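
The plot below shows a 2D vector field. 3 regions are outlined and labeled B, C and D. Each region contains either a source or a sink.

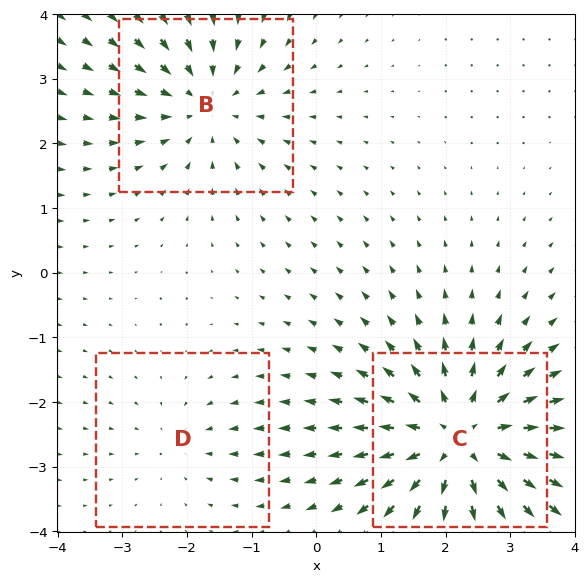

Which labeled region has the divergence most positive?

C

Divergence at each region's feature centre — B: about -3, C: about +5, D: about -2. Region C is most positive.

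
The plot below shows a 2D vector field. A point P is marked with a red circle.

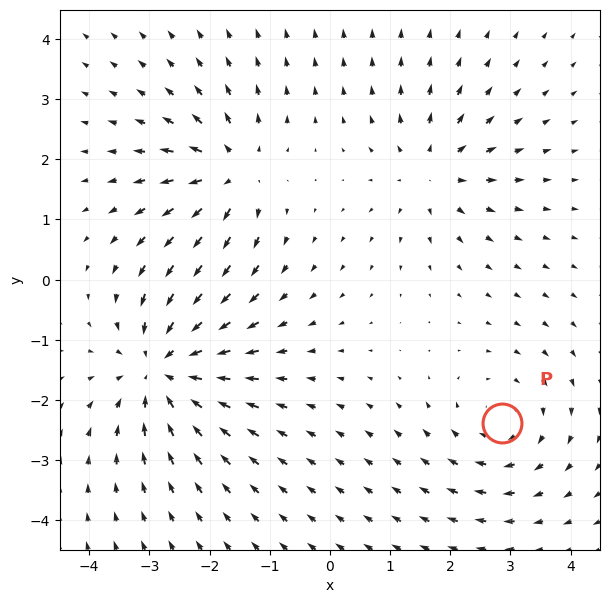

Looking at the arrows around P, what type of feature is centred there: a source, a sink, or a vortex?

vortex

At P (2.9, -2.4) the arrows circulate clockwise. Divergence ≈0, curl about -3 — near-zero divergence with nonzero curl is a vortex.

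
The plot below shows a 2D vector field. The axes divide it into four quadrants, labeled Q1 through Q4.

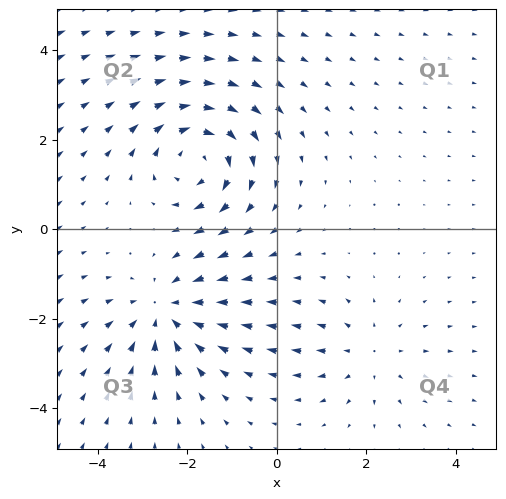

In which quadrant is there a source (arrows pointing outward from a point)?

Q4

The source sits at approximately (2.1, -2.8), which lies in quadrant Q4. The divergence there is about +2, positive as expected for a source.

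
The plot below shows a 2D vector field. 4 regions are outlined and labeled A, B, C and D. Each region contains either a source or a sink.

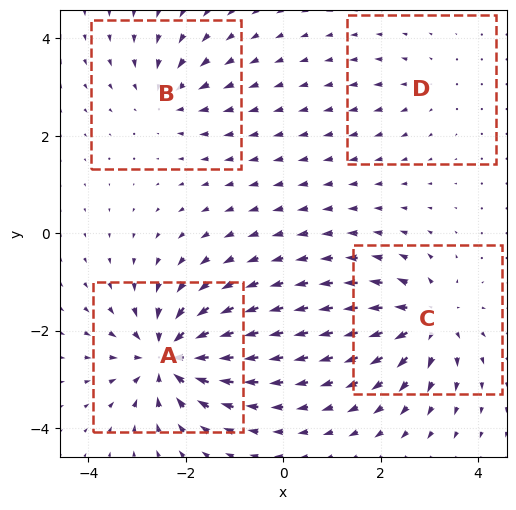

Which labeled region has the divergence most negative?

A

Divergence at each region's feature centre — A: about -8, B: about -4, C: about +6, D: about +2. Region A is most negative.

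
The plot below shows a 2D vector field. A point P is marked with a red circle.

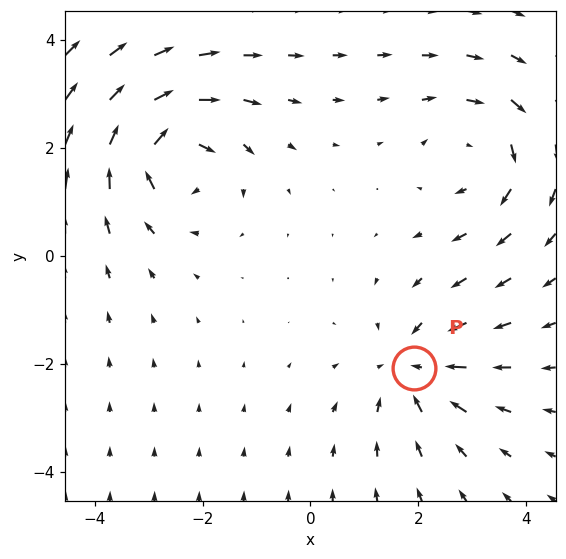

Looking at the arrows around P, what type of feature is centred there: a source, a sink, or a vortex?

At P (1.9, -2.1) the arrows converge inward. Divergence about -4, curl ≈0 — negative divergence with near-zero curl is a sink.

sink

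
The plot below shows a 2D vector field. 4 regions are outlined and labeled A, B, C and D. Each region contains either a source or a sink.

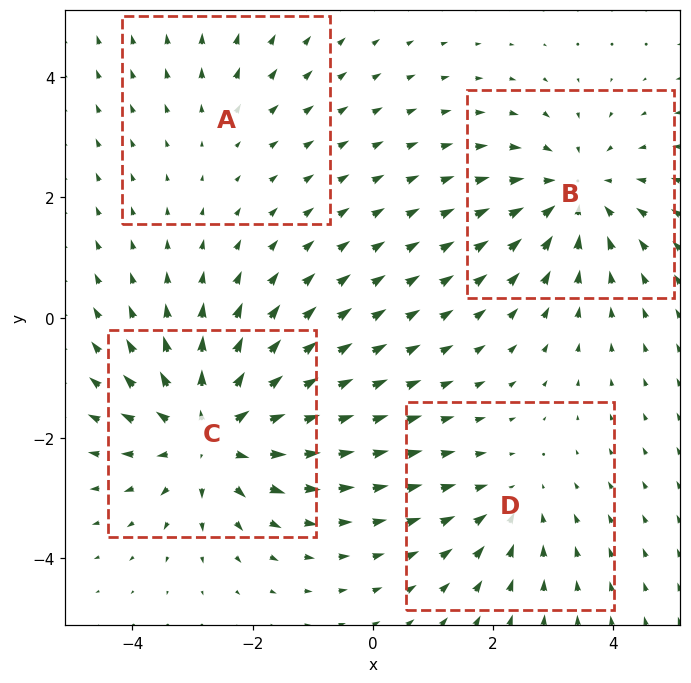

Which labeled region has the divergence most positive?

C

Divergence at each region's feature centre — A: about +2, B: about -4, C: about +6, D: about -3. Region C is most positive.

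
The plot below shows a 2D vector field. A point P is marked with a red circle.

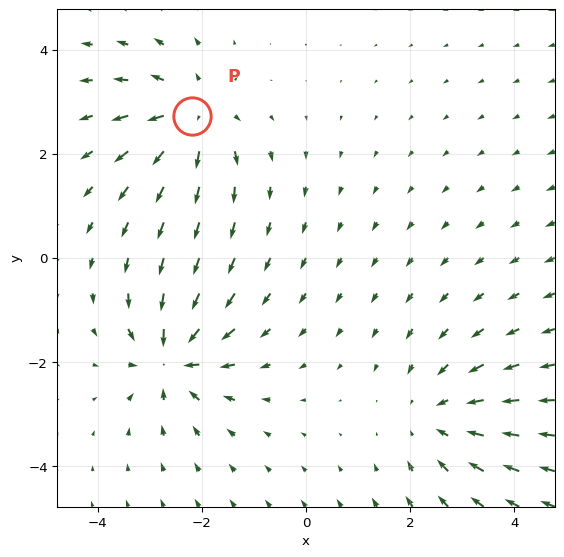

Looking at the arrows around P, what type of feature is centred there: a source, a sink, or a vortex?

At P (-2.2, 2.7) the arrows spread outward. Divergence about +4, curl ≈0 — positive divergence with near-zero curl is a source.

source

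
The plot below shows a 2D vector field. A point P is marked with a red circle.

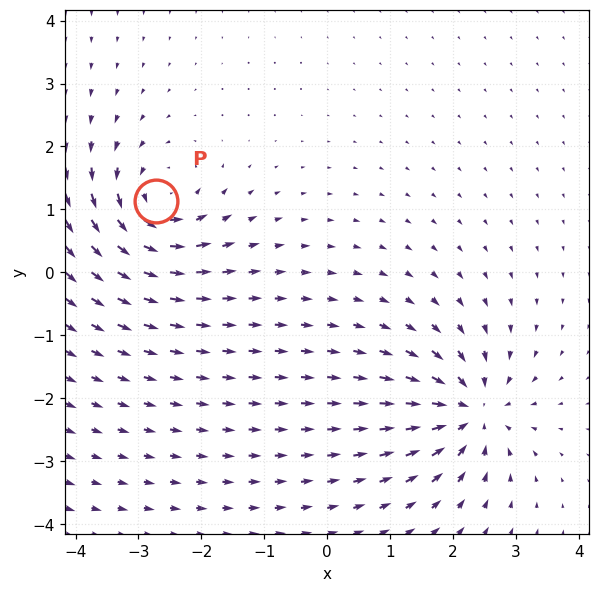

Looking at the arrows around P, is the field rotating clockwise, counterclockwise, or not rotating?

Near P at (-2.7, 1.1) the arrows circulate counterclockwise. The curl (z-component) there is about +4; positive curl means counterclockwise rotation.

counterclockwise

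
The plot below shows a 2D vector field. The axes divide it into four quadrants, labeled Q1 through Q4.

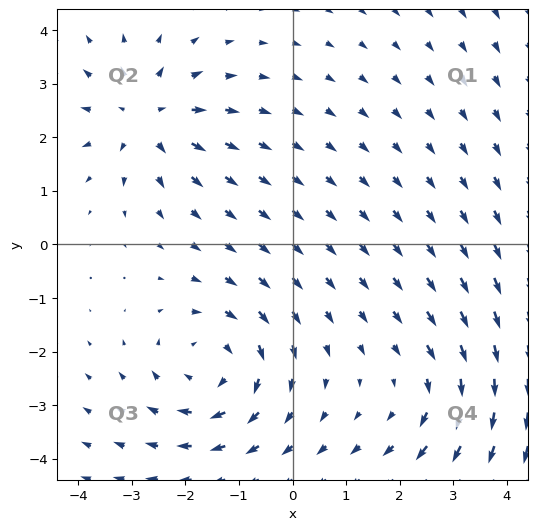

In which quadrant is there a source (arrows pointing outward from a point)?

The source sits at approximately (-2.7, 2.4), which lies in quadrant Q2. The divergence there is about +4, positive as expected for a source.

Q2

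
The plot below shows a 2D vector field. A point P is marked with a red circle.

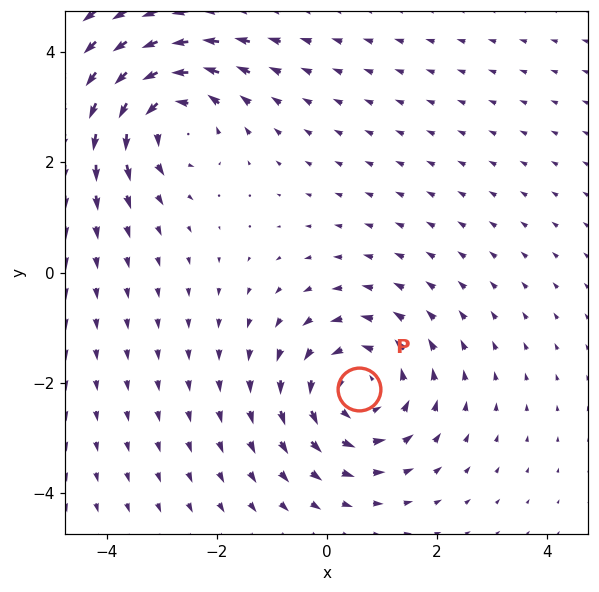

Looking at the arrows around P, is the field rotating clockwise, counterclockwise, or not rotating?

Near P at (0.6, -2.1) the arrows circulate counterclockwise. The curl (z-component) there is about +4; positive curl means counterclockwise rotation.

counterclockwise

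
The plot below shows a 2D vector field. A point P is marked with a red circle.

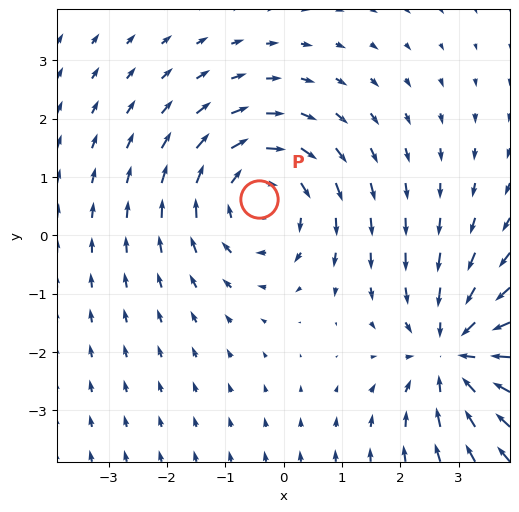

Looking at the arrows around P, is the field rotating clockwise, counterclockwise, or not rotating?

Near P at (-0.4, 0.6) the arrows circulate clockwise. The curl (z-component) there is about -3; negative curl means clockwise rotation.

clockwise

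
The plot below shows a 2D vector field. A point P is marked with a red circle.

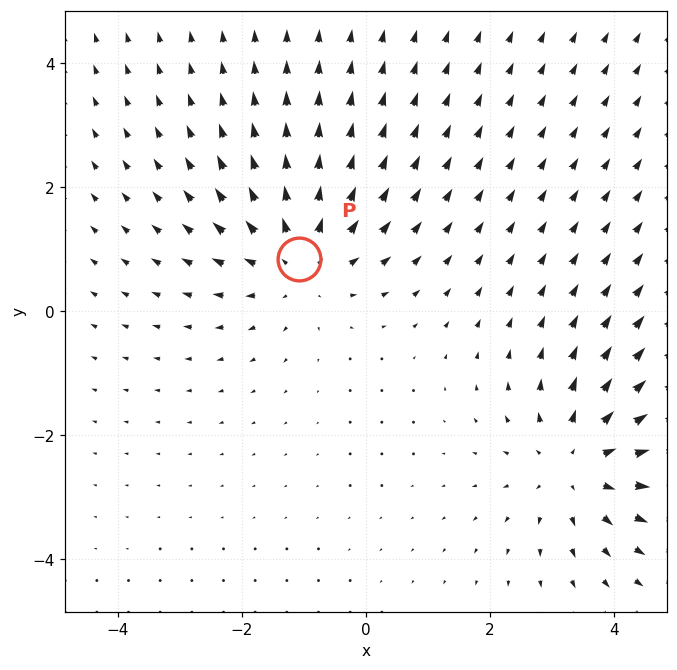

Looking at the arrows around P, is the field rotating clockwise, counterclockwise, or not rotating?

Near P at (-1.1, 0.9) the arrows show no circulation. The curl there is ≈0.

not rotating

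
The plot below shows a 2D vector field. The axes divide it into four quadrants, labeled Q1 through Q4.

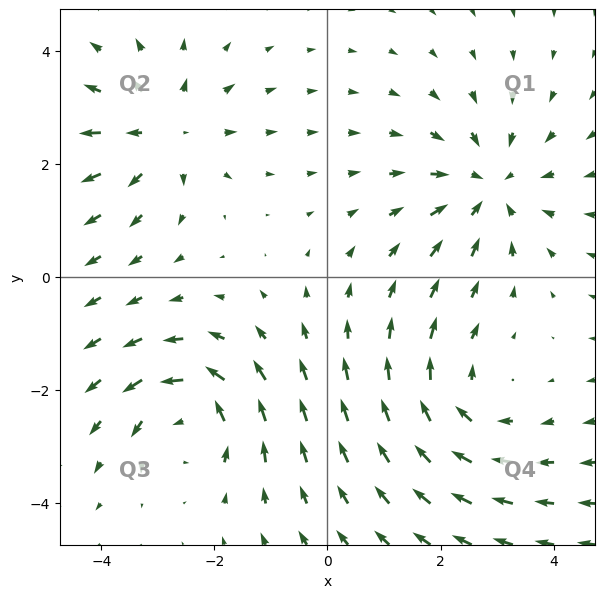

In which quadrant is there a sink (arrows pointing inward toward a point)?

Q1

The sink sits at approximately (2.9, 1.6), which lies in quadrant Q1. The divergence there is about -3, negative as expected for a sink.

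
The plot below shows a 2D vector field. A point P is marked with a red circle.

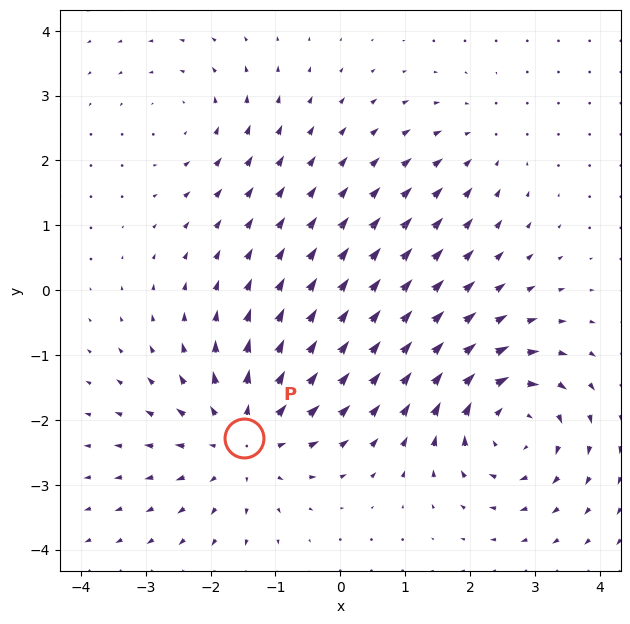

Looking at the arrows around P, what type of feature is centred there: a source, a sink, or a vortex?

At P (-1.5, -2.3) the arrows spread outward. Divergence about +4, curl ≈0 — positive divergence with near-zero curl is a source.

source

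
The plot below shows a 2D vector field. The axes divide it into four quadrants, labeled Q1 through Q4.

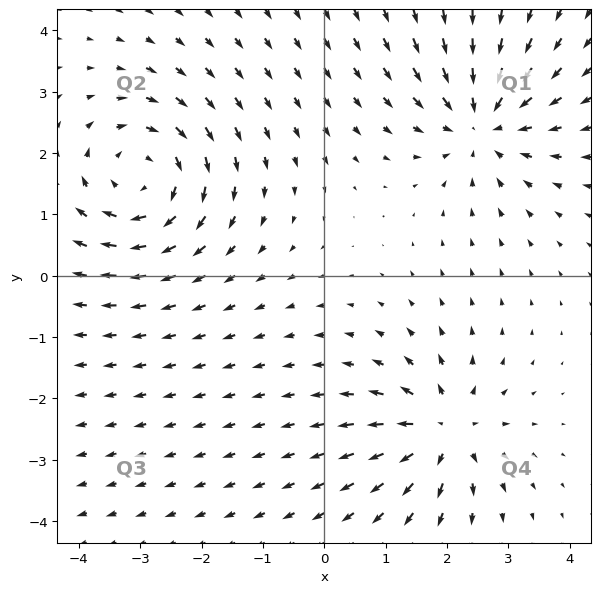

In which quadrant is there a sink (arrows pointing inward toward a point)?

Q1

The sink sits at approximately (2.6, 2.5), which lies in quadrant Q1. The divergence there is about -4, negative as expected for a sink.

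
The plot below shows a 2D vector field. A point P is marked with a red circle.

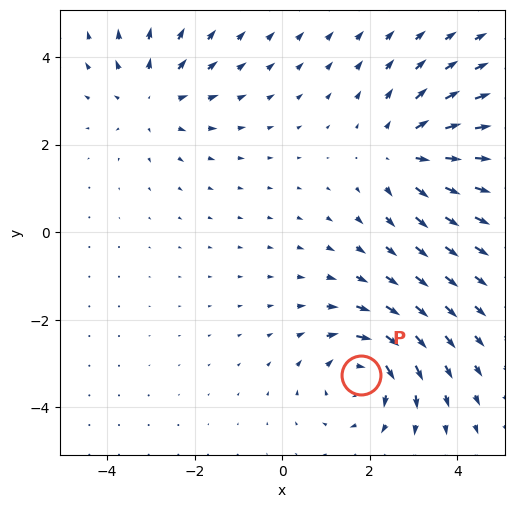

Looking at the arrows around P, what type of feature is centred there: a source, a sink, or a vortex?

vortex

At P (1.8, -3.3) the arrows circulate clockwise. Divergence ≈0, curl about -5 — near-zero divergence with nonzero curl is a vortex.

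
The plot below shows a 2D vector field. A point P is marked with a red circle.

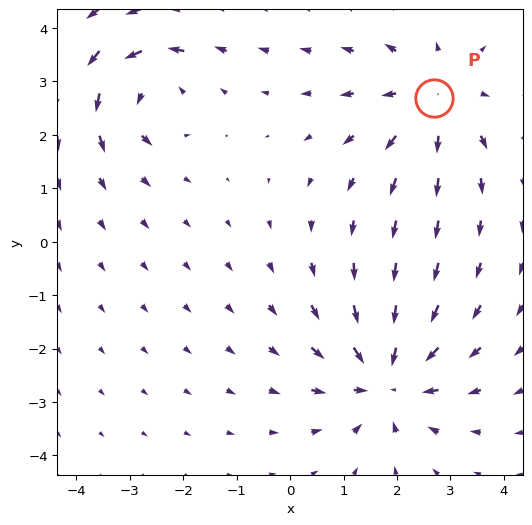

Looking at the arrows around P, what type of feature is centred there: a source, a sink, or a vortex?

At P (2.7, 2.7) the arrows spread outward. Divergence about +3, curl ≈0 — positive divergence with near-zero curl is a source.

source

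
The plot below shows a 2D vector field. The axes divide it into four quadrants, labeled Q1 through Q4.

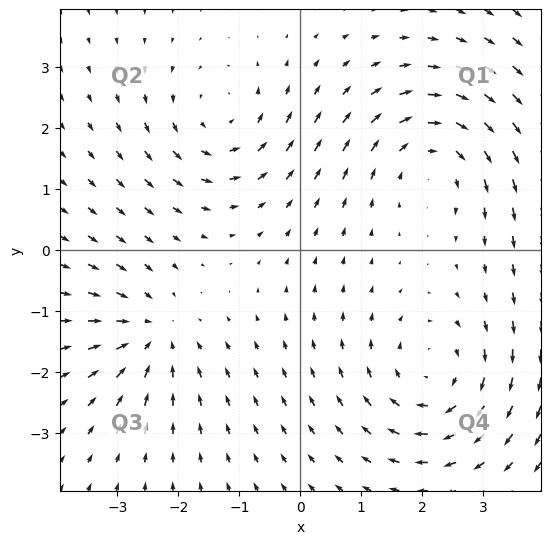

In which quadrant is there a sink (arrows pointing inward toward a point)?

Q3

The sink sits at approximately (-2.4, -1.4), which lies in quadrant Q3. The divergence there is about -4, negative as expected for a sink.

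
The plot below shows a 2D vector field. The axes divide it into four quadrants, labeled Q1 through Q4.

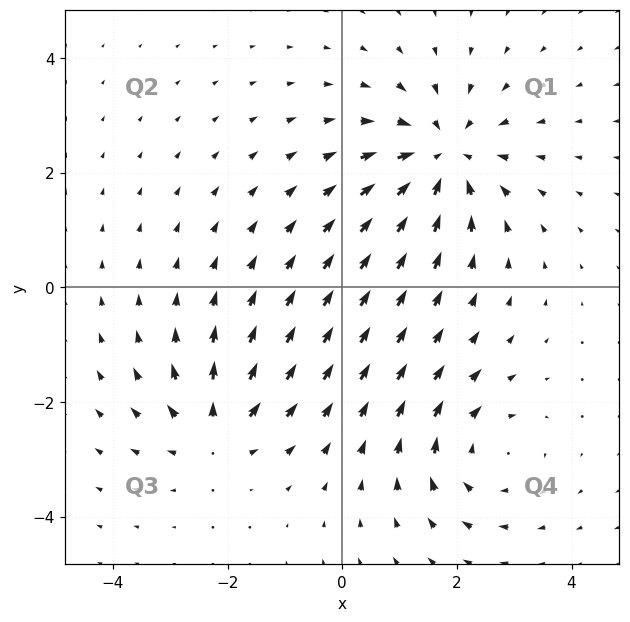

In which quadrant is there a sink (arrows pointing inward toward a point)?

Q1

The sink sits at approximately (1.8, 2.3), which lies in quadrant Q1. The divergence there is about -5, negative as expected for a sink.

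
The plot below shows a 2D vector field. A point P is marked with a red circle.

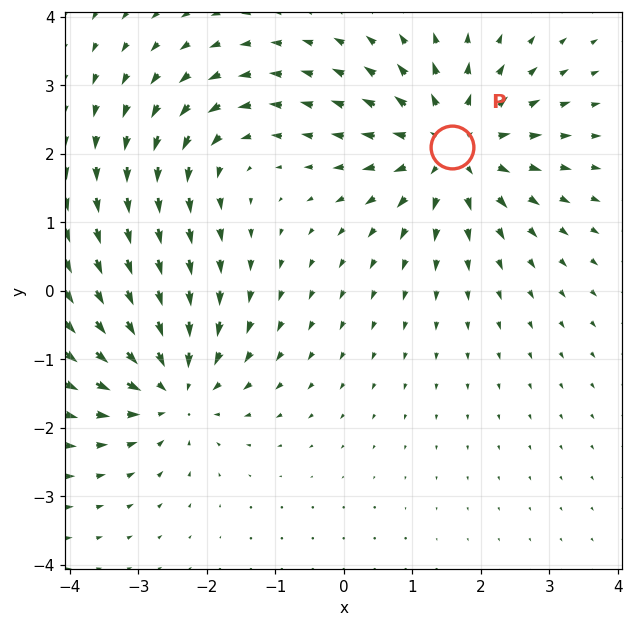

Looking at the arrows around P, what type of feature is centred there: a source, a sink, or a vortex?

At P (1.6, 2.1) the arrows spread outward. Divergence about +6, curl ≈0 — positive divergence with near-zero curl is a source.

source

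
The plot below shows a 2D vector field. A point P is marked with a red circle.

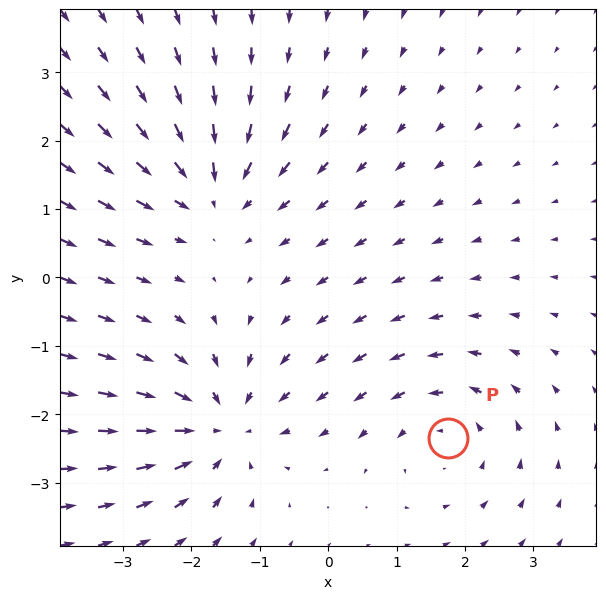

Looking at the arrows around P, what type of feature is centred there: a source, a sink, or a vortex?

At P (1.8, -2.3) the arrows circulate counterclockwise. Divergence ≈0, curl about +3 — near-zero divergence with nonzero curl is a vortex.

vortex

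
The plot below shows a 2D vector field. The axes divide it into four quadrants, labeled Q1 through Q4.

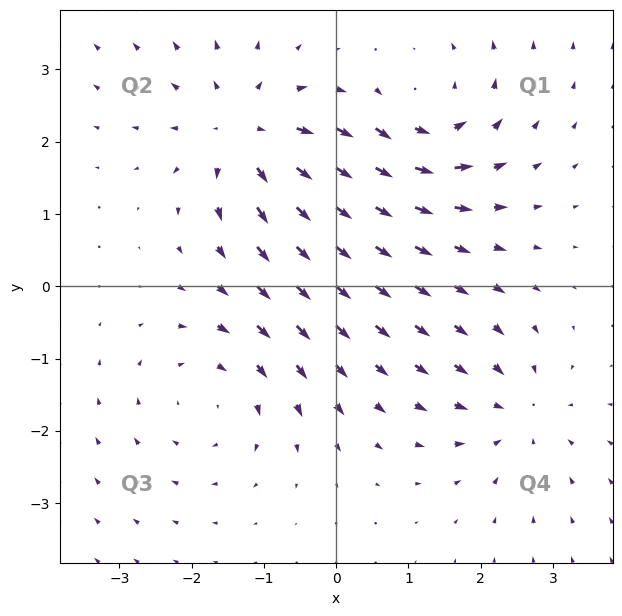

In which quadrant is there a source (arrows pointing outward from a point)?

The source sits at approximately (-1.2, 2.1), which lies in quadrant Q2. The divergence there is about +6, positive as expected for a source.

Q2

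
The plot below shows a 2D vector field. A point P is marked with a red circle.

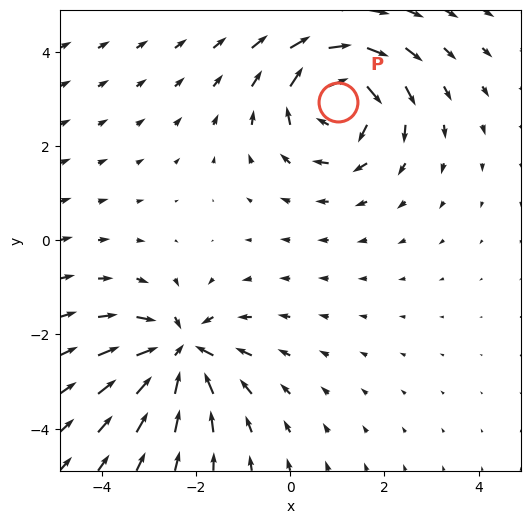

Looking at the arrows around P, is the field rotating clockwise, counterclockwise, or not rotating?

Near P at (1.0, 2.9) the arrows circulate clockwise. The curl (z-component) there is about -4; negative curl means clockwise rotation.

clockwise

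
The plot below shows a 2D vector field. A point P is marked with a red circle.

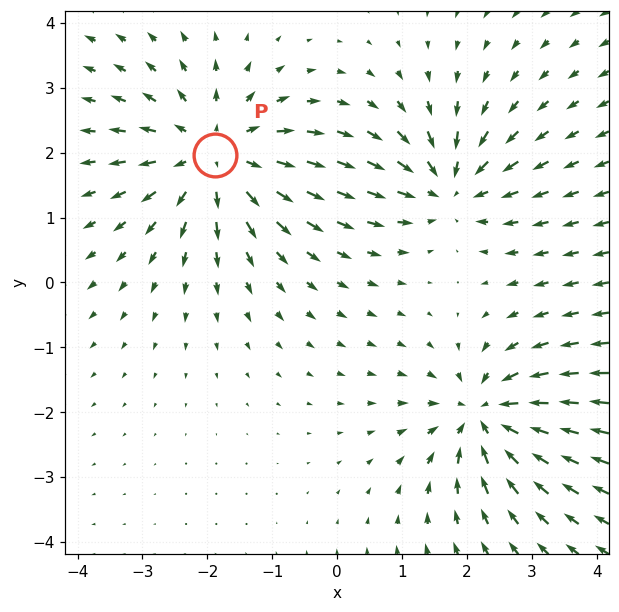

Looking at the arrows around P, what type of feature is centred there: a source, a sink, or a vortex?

source

At P (-1.9, 2.0) the arrows spread outward. Divergence about +5, curl ≈0 — positive divergence with near-zero curl is a source.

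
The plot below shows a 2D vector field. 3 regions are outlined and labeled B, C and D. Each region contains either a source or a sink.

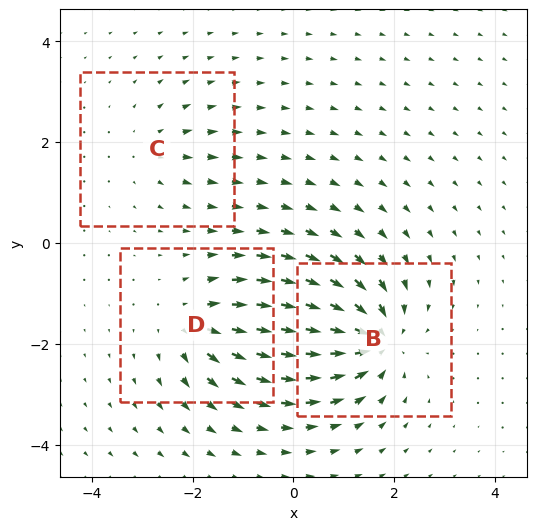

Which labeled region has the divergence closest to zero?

C

Divergence at each region's feature centre — B: about -6, C: about +3, D: about +4. Region C is closest to zero.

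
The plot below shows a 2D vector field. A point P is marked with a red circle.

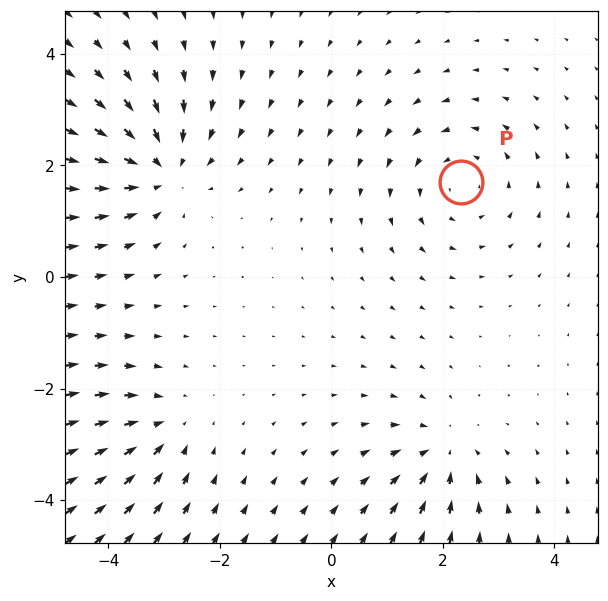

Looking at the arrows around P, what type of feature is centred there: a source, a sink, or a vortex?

vortex

At P (2.3, 1.7) the arrows circulate counterclockwise. Divergence ≈0, curl about +3 — near-zero divergence with nonzero curl is a vortex.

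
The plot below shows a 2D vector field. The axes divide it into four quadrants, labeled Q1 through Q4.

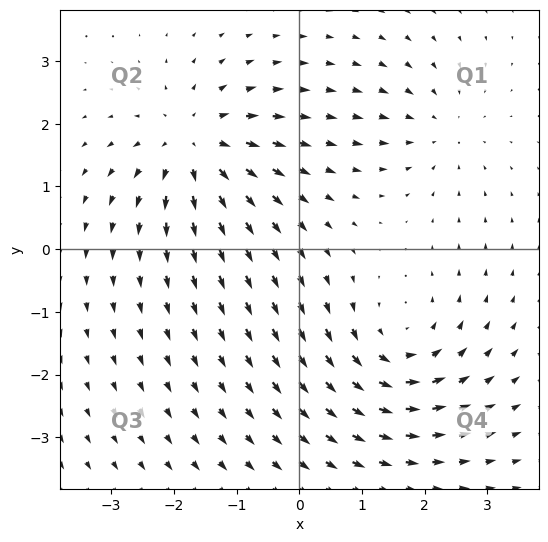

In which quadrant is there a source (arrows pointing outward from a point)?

The source sits at approximately (-1.7, 1.7), which lies in quadrant Q2. The divergence there is about +5, positive as expected for a source.

Q2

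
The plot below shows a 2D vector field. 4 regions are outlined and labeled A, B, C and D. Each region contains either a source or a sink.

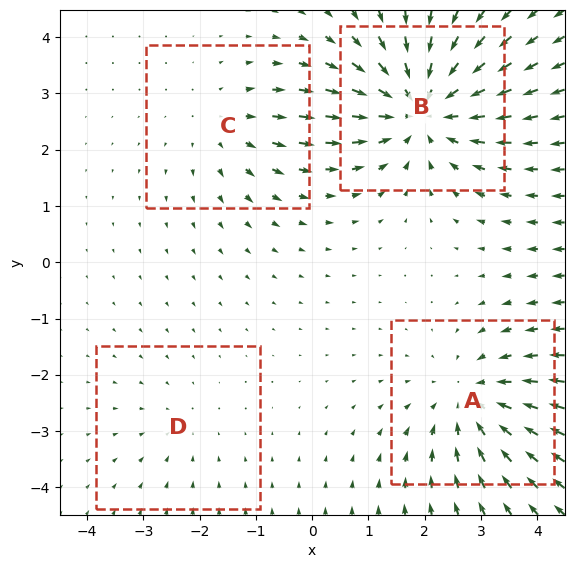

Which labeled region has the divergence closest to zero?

Divergence at each region's feature centre — A: about -4, B: about -6, C: about +3, D: about -2. Region D is closest to zero.

D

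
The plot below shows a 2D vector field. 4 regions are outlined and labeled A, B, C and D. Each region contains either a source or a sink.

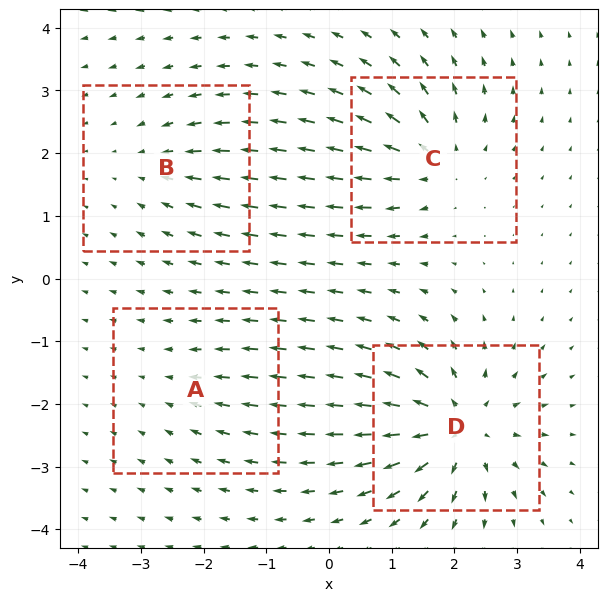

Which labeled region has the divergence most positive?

Divergence at each region's feature centre — A: about -2, B: about -4, C: about +6, D: about +8. Region D is most positive.

D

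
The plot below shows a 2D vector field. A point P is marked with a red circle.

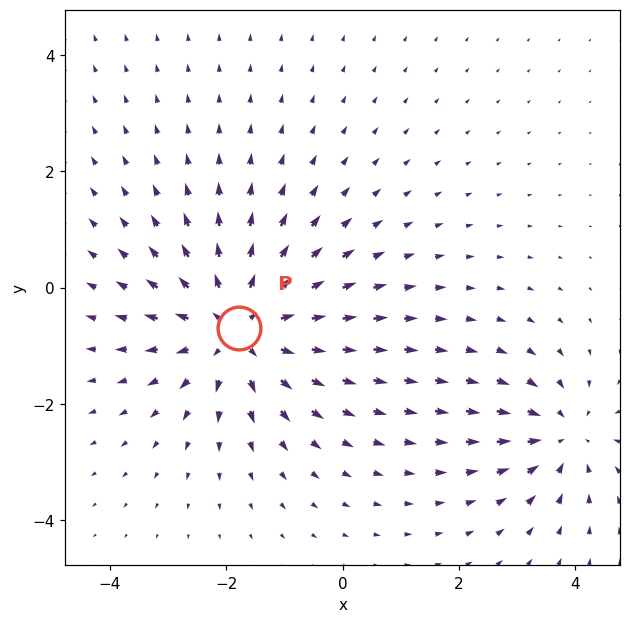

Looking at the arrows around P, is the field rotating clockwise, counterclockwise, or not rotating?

Near P at (-1.8, -0.7) the arrows show no circulation. The curl there is ≈0.

not rotating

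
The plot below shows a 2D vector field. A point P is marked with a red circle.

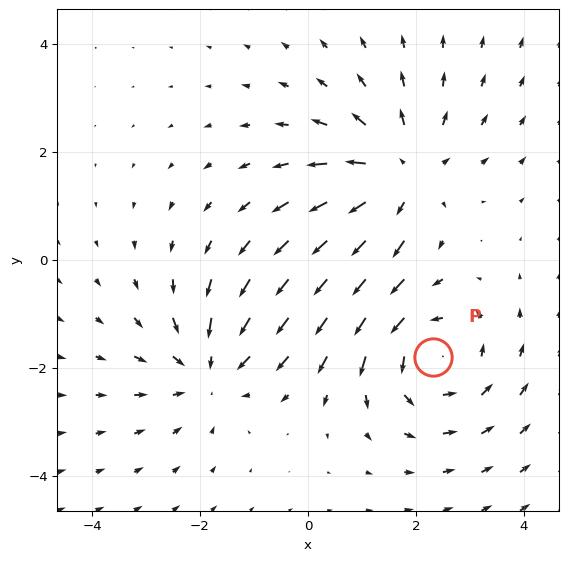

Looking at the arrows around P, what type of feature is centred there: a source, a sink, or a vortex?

vortex

At P (2.3, -1.8) the arrows circulate counterclockwise. Divergence ≈0, curl about +4 — near-zero divergence with nonzero curl is a vortex.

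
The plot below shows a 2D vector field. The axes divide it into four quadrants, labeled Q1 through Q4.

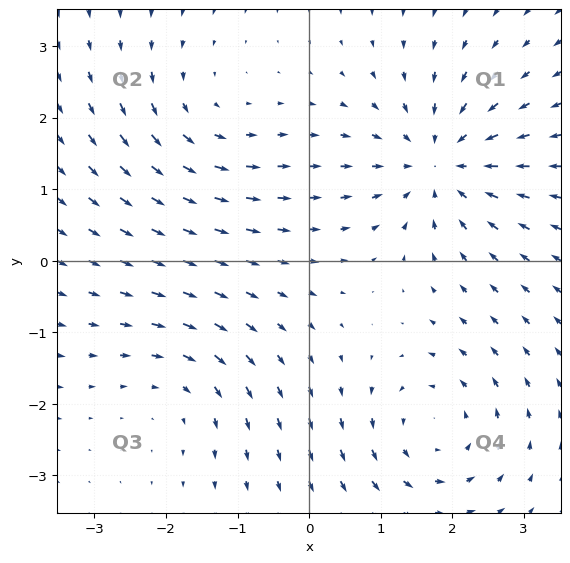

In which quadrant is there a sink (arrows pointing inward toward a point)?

The sink sits at approximately (1.8, 1.4), which lies in quadrant Q1. The divergence there is about -6, negative as expected for a sink.

Q1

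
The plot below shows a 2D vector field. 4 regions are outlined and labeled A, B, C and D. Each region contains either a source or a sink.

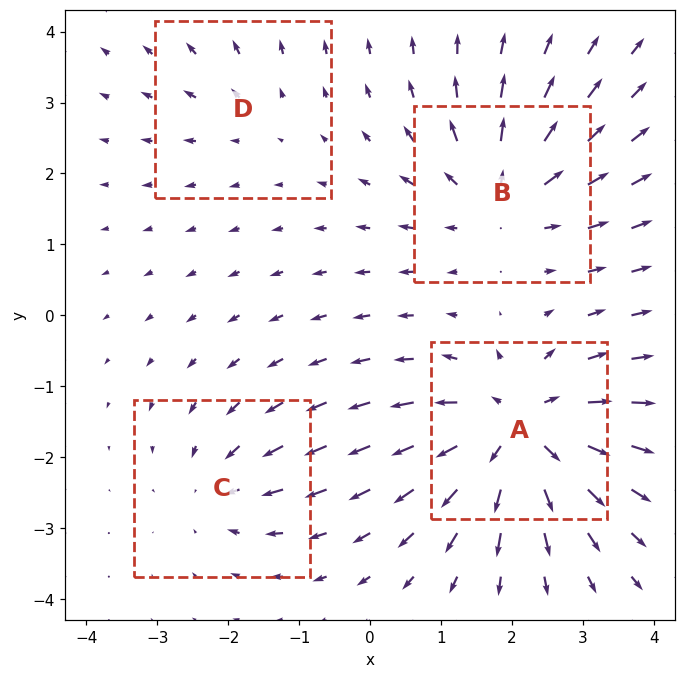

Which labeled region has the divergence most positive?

Divergence at each region's feature centre — A: about +8, B: about +6, C: about -4, D: about +2. Region A is most positive.

A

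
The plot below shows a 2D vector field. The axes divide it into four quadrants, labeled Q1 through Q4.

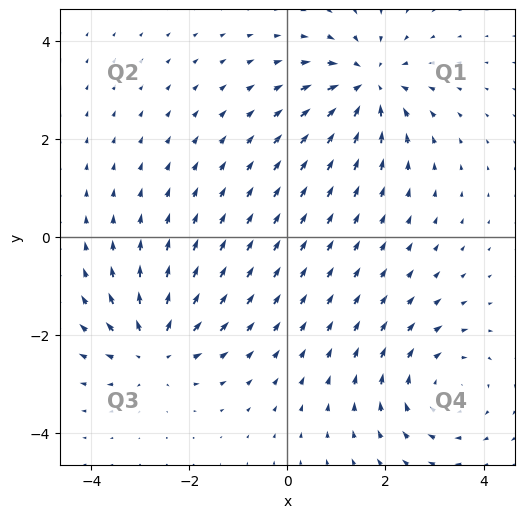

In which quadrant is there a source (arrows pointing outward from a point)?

Q3

The source sits at approximately (-2.7, -2.3), which lies in quadrant Q3. The divergence there is about +5, positive as expected for a source.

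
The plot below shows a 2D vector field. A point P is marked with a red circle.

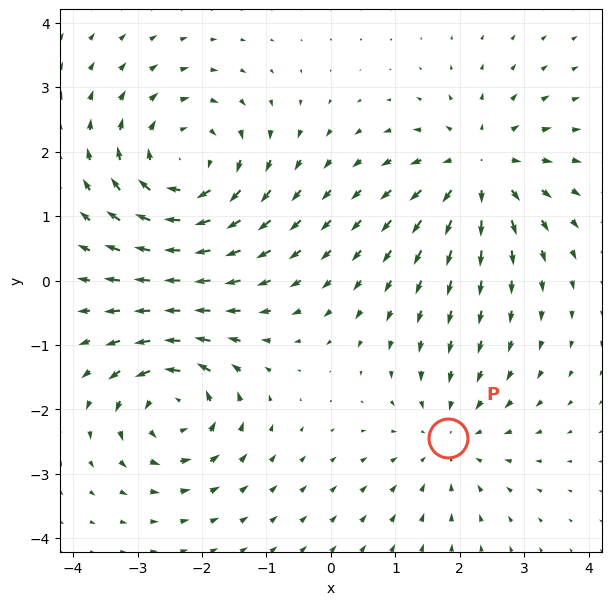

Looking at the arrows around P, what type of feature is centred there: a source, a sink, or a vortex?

sink

At P (1.8, -2.4) the arrows converge inward. Divergence about -2, curl ≈0 — negative divergence with near-zero curl is a sink.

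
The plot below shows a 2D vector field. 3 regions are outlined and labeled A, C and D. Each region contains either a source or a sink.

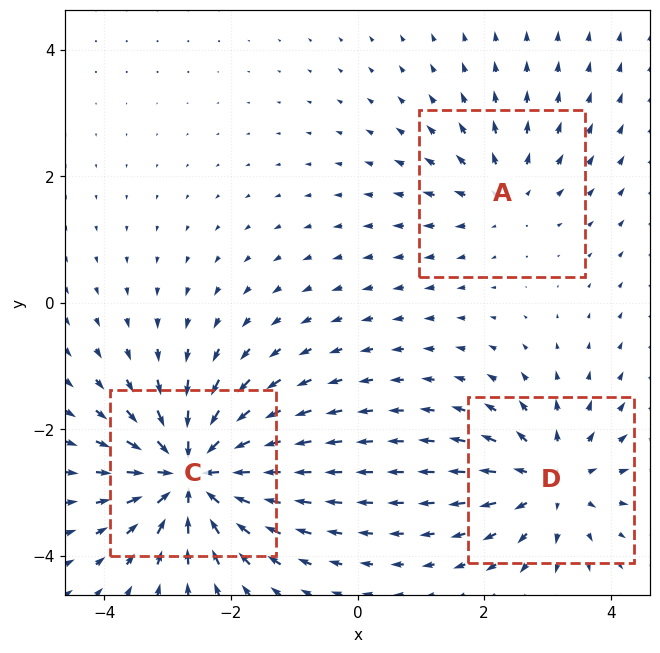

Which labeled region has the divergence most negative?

Divergence at each region's feature centre — A: about +3, C: about -6, D: about +4. Region C is most negative.

C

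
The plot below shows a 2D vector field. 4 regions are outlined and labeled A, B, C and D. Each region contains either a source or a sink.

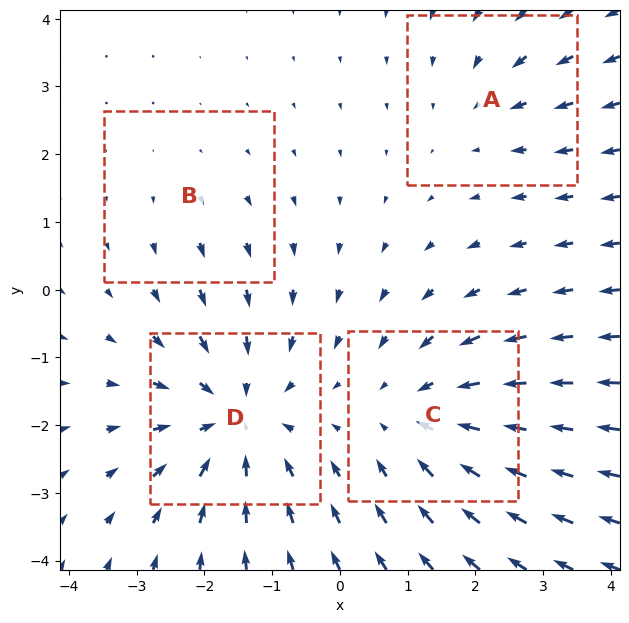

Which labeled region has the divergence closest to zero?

Divergence at each region's feature centre — A: about -3, B: about +2, C: about -4, D: about -6. Region B is closest to zero.

B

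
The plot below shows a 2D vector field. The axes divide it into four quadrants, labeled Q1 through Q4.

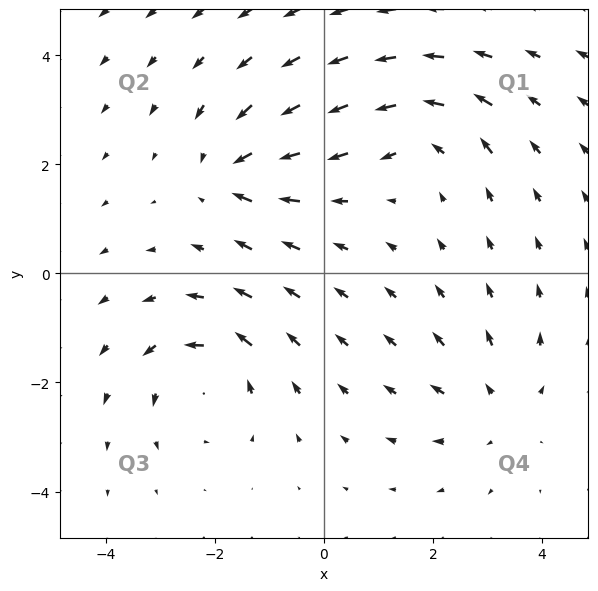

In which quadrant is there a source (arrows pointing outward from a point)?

Q4

The source sits at approximately (3.2, -2.5), which lies in quadrant Q4. The divergence there is about +3, positive as expected for a source.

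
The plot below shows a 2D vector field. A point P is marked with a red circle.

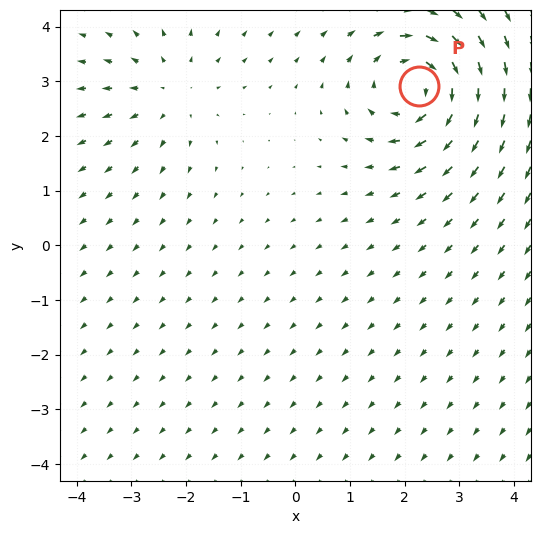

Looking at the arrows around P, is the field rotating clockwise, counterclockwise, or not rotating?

clockwise

Near P at (2.3, 2.9) the arrows circulate clockwise. The curl (z-component) there is about -5; negative curl means clockwise rotation.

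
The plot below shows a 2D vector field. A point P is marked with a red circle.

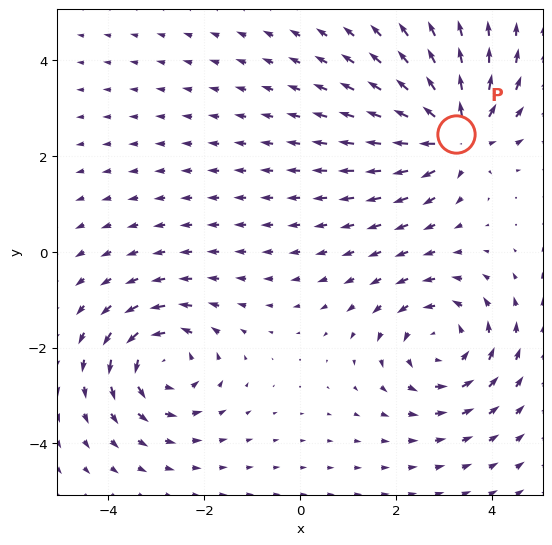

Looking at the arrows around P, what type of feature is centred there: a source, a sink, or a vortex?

At P (3.3, 2.5) the arrows spread outward. Divergence about +5, curl ≈0 — positive divergence with near-zero curl is a source.

source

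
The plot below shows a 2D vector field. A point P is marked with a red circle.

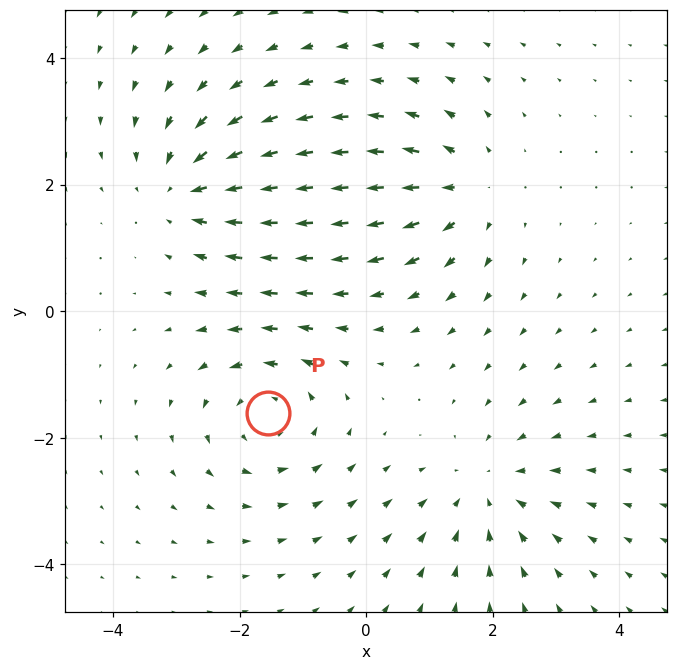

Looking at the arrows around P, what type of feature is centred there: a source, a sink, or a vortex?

At P (-1.6, -1.6) the arrows circulate counterclockwise. Divergence ≈0, curl about +5 — near-zero divergence with nonzero curl is a vortex.

vortex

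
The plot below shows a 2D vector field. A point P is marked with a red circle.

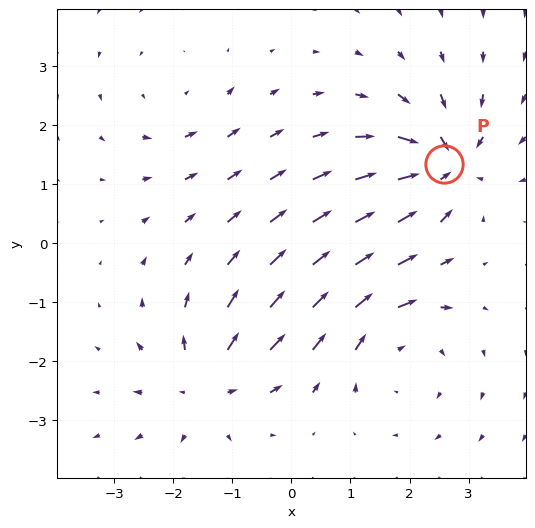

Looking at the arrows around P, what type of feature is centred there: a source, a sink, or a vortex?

sink

At P (2.6, 1.3) the arrows converge inward. Divergence about -6, curl ≈0 — negative divergence with near-zero curl is a sink.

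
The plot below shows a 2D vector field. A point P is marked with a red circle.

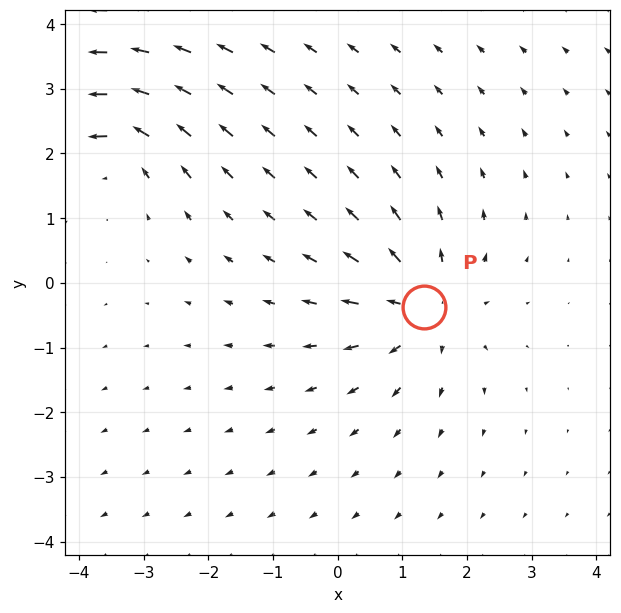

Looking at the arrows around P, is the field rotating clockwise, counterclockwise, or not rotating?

not rotating

Near P at (1.3, -0.4) the arrows show no circulation. The curl there is ≈0.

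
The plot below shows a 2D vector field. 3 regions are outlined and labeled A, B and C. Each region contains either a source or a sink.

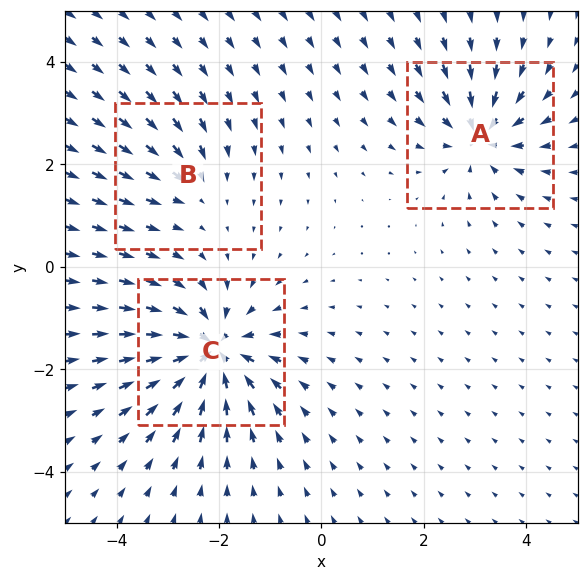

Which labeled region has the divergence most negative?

Divergence at each region's feature centre — A: about -4, B: about -2, C: about -6. Region C is most negative.

C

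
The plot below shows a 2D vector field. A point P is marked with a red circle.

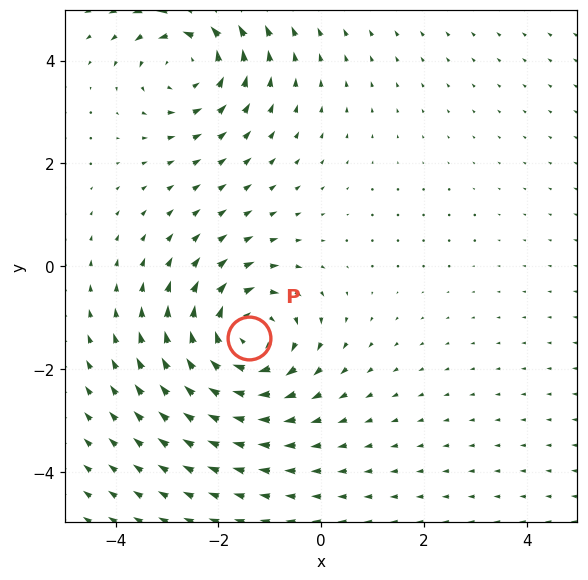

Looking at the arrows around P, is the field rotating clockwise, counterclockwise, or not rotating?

Near P at (-1.4, -1.4) the arrows circulate clockwise. The curl (z-component) there is about -4; negative curl means clockwise rotation.

clockwise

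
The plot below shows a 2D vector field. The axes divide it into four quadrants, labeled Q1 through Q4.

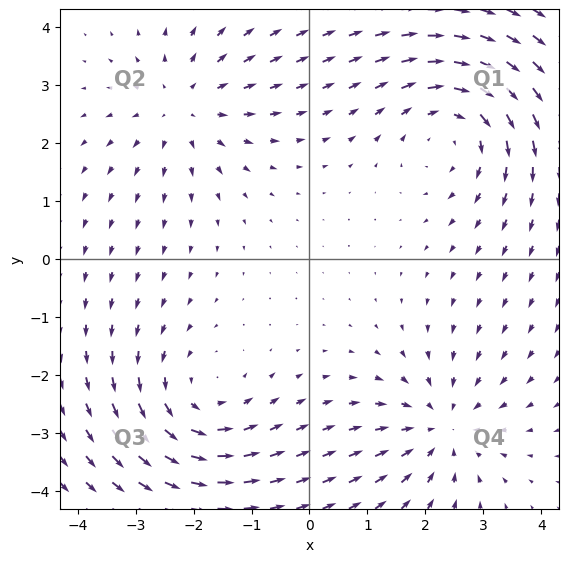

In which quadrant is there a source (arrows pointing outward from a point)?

The source sits at approximately (-2.2, 2.6), which lies in quadrant Q2. The divergence there is about +3, positive as expected for a source.

Q2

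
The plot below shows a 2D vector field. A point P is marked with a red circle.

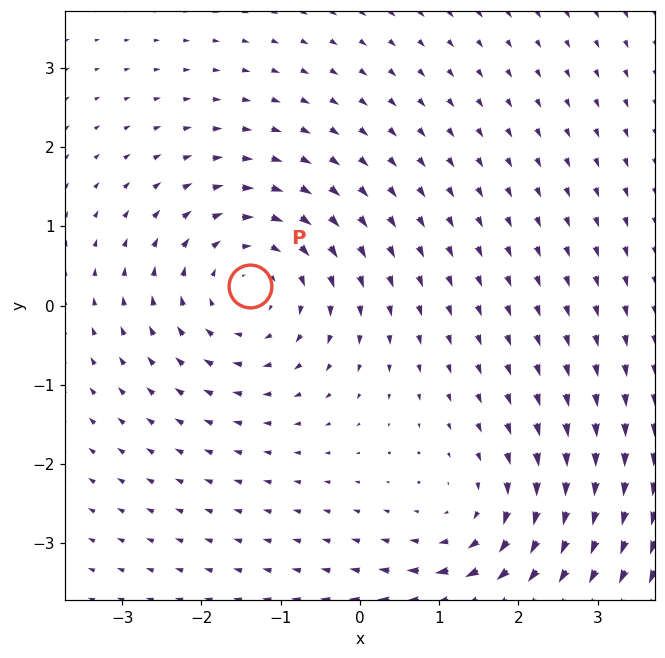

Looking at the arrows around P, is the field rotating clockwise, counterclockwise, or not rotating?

Near P at (-1.4, 0.3) the arrows circulate clockwise. The curl (z-component) there is about -4; negative curl means clockwise rotation.

clockwise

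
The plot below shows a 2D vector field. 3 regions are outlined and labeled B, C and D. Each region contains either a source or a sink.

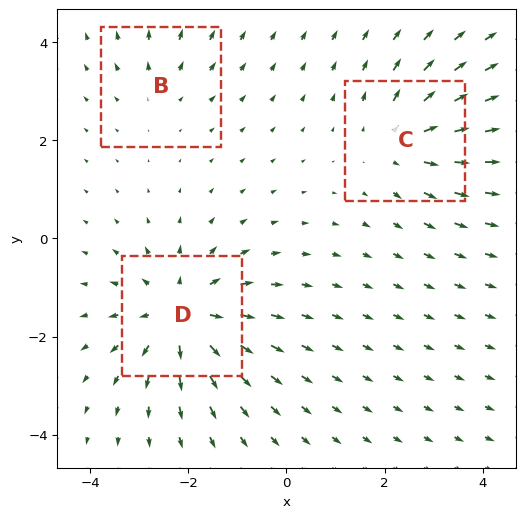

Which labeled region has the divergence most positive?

Divergence at each region's feature centre — B: about +2, C: about +3, D: about +5. Region D is most positive.

D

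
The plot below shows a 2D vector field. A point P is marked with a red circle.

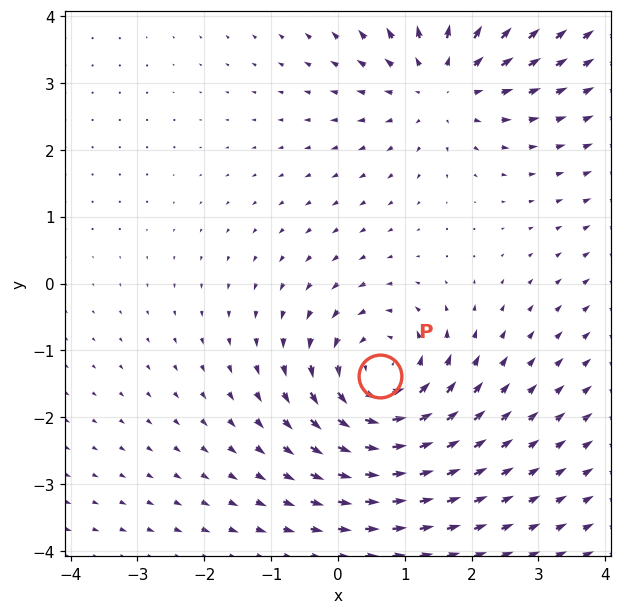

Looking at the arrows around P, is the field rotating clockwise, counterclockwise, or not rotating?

counterclockwise

Near P at (0.6, -1.4) the arrows circulate counterclockwise. The curl (z-component) there is about +4; positive curl means counterclockwise rotation.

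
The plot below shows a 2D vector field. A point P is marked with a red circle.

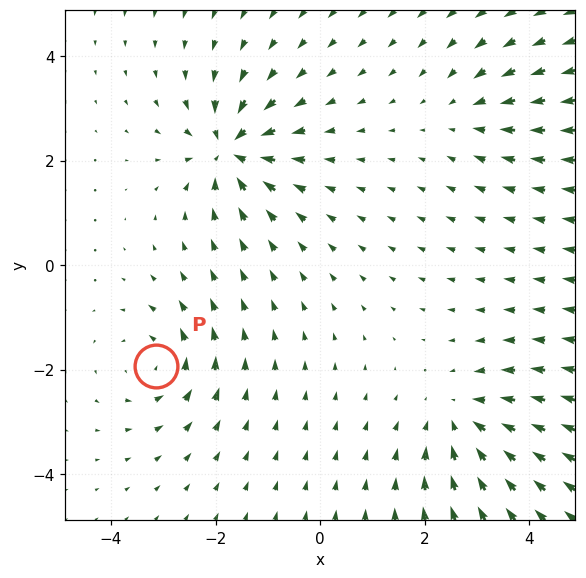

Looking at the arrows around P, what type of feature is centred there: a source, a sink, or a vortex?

At P (-3.1, -1.9) the arrows circulate counterclockwise. Divergence ≈0, curl about +4 — near-zero divergence with nonzero curl is a vortex.

vortex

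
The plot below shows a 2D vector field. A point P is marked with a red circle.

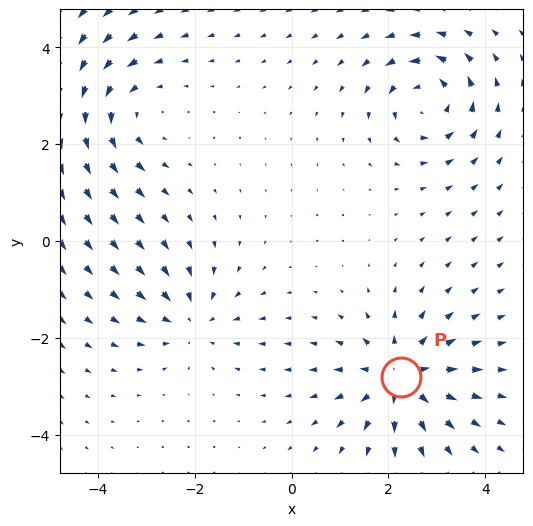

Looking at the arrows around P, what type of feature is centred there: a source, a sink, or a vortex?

At P (2.3, -2.8) the arrows spread outward. Divergence about +5, curl ≈0 — positive divergence with near-zero curl is a source.

source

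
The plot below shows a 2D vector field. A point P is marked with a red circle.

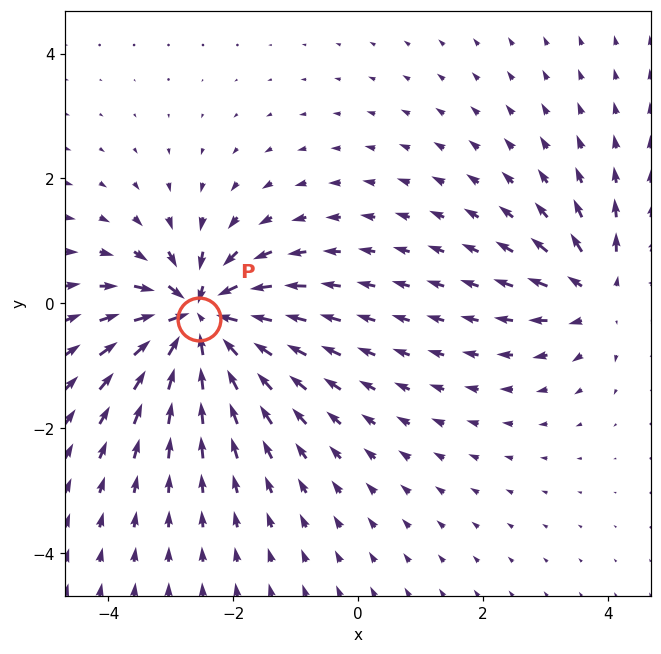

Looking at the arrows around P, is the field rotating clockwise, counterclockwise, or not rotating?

Near P at (-2.5, -0.2) the arrows show no circulation. The curl there is ≈0.

not rotating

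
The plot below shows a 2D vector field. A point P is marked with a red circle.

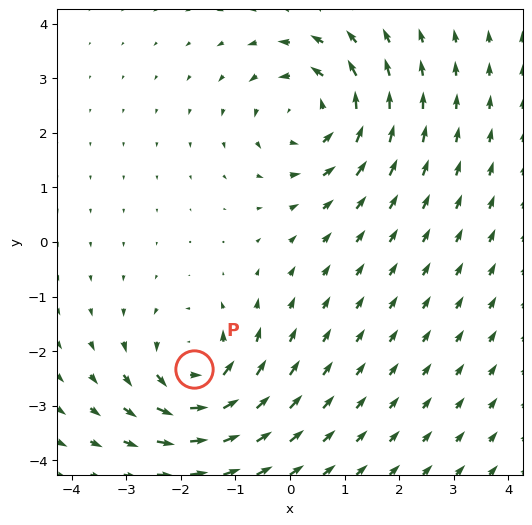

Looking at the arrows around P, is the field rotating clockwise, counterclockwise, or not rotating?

counterclockwise

Near P at (-1.8, -2.3) the arrows circulate counterclockwise. The curl (z-component) there is about +4; positive curl means counterclockwise rotation.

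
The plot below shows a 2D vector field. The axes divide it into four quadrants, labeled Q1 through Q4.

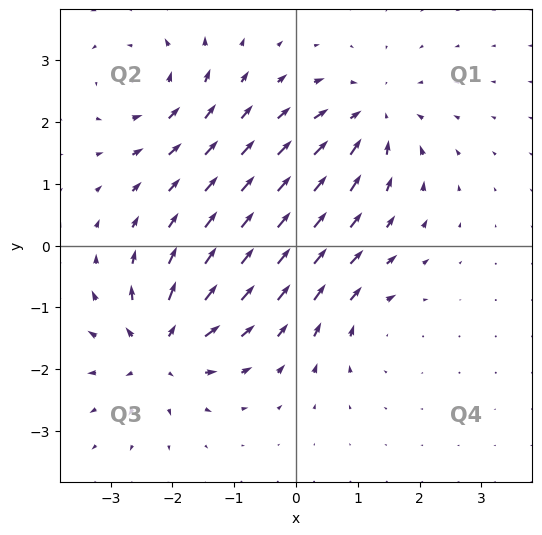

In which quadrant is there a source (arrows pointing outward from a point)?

Q3

The source sits at approximately (-2.2, -1.7), which lies in quadrant Q3. The divergence there is about +6, positive as expected for a source.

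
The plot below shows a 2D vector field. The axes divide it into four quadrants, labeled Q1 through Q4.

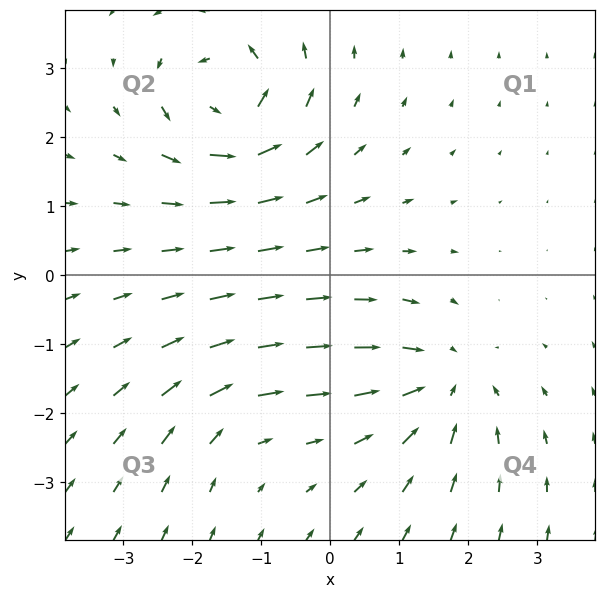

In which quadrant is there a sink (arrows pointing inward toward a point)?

Q4

The sink sits at approximately (1.6, -1.6), which lies in quadrant Q4. The divergence there is about -5, negative as expected for a sink.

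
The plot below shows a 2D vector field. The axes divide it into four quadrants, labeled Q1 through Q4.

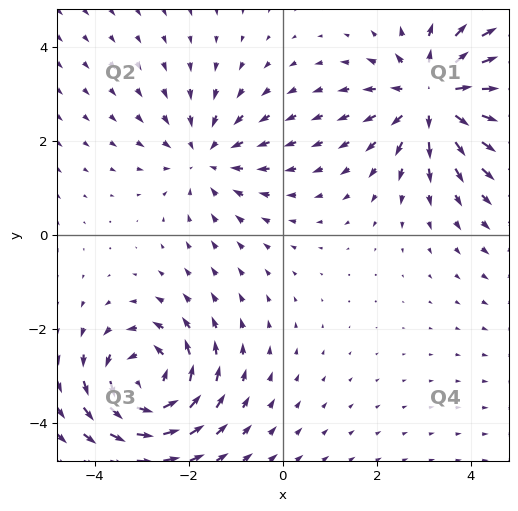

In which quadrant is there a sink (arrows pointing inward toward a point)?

Q2

The sink sits at approximately (-1.6, 1.7), which lies in quadrant Q2. The divergence there is about -3, negative as expected for a sink.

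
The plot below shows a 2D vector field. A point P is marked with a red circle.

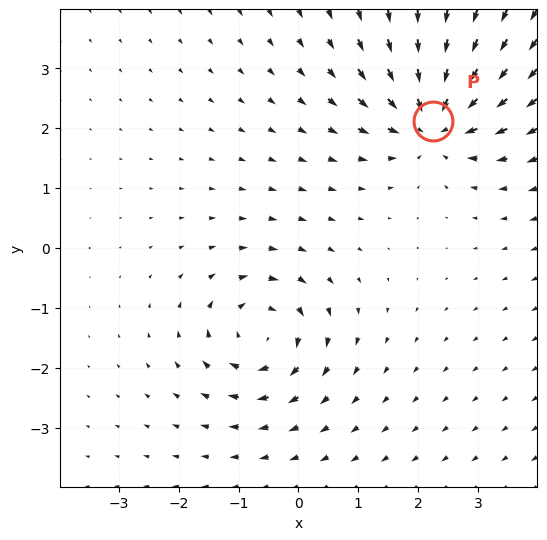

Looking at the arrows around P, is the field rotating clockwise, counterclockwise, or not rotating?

Near P at (2.3, 2.1) the arrows show no circulation. The curl there is ≈0.

not rotating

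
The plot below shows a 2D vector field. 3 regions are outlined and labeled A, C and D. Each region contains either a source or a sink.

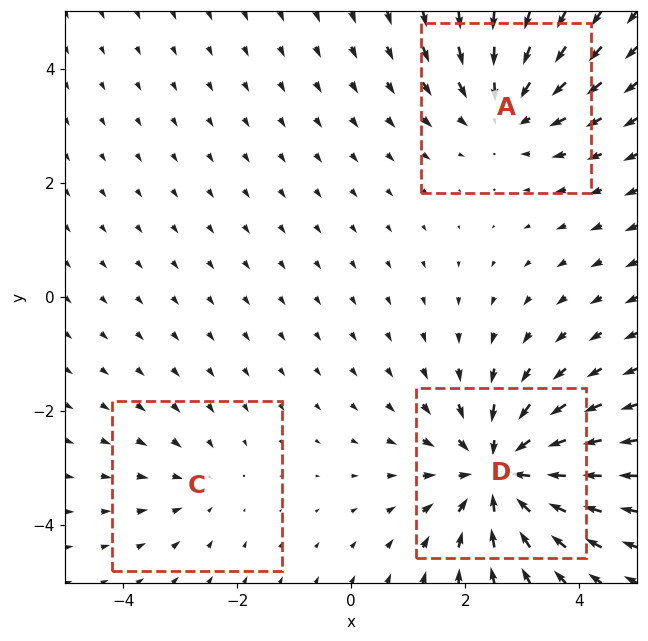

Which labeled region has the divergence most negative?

Divergence at each region's feature centre — A: about -3, C: about -2, D: about -5. Region D is most negative.

D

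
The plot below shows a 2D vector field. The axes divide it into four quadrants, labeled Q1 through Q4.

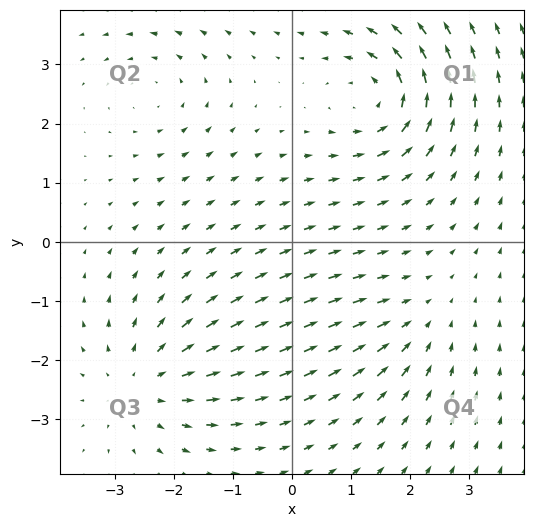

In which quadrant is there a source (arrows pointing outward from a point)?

Q3

The source sits at approximately (-2.5, -2.4), which lies in quadrant Q3. The divergence there is about +4, positive as expected for a source.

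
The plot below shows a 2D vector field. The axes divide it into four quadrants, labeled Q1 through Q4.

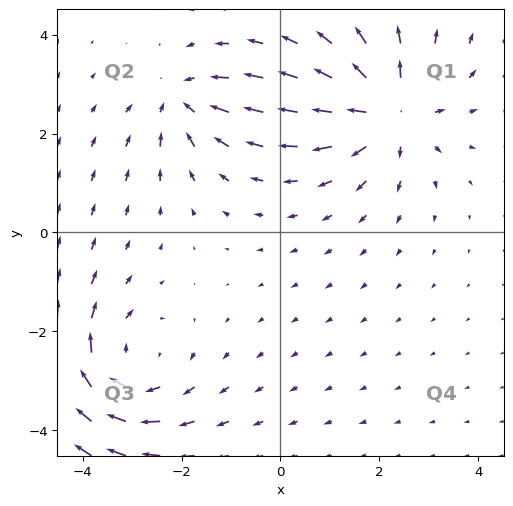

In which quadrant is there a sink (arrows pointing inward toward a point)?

The sink sits at approximately (-2.0, 2.7), which lies in quadrant Q2. The divergence there is about -4, negative as expected for a sink.

Q2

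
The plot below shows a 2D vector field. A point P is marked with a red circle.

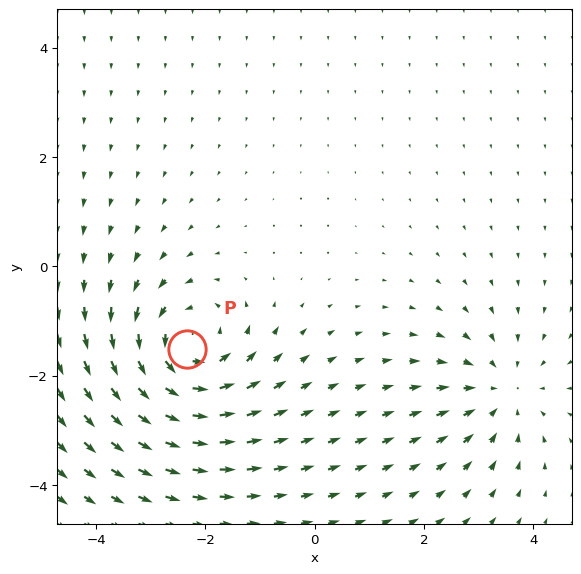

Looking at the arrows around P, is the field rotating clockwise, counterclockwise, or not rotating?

Near P at (-2.3, -1.5) the arrows circulate counterclockwise. The curl (z-component) there is about +5; positive curl means counterclockwise rotation.

counterclockwise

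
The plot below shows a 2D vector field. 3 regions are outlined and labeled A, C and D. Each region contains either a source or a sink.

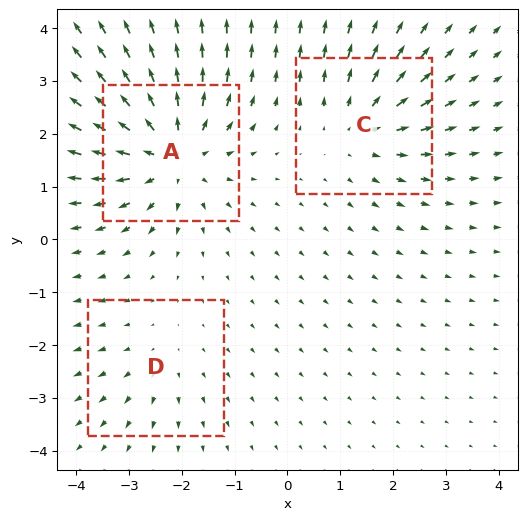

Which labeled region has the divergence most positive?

Divergence at each region's feature centre — A: about +5, C: about +3, D: about +2. Region A is most positive.

A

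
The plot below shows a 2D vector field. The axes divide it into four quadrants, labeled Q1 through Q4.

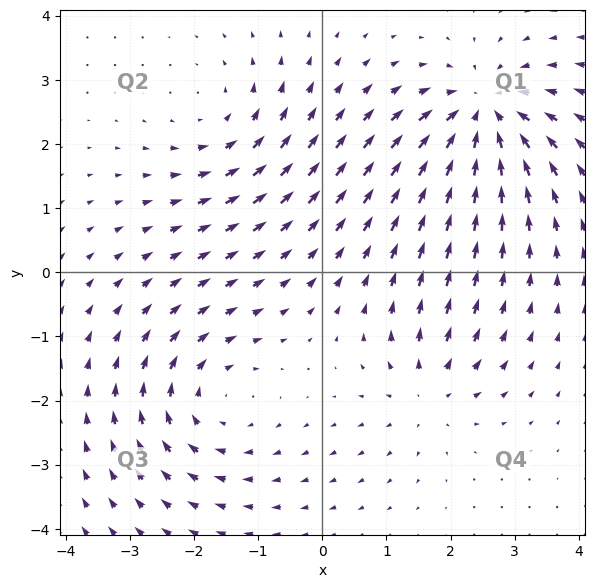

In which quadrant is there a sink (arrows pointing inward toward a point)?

The sink sits at approximately (2.5, 2.5), which lies in quadrant Q1. The divergence there is about -6, negative as expected for a sink.

Q1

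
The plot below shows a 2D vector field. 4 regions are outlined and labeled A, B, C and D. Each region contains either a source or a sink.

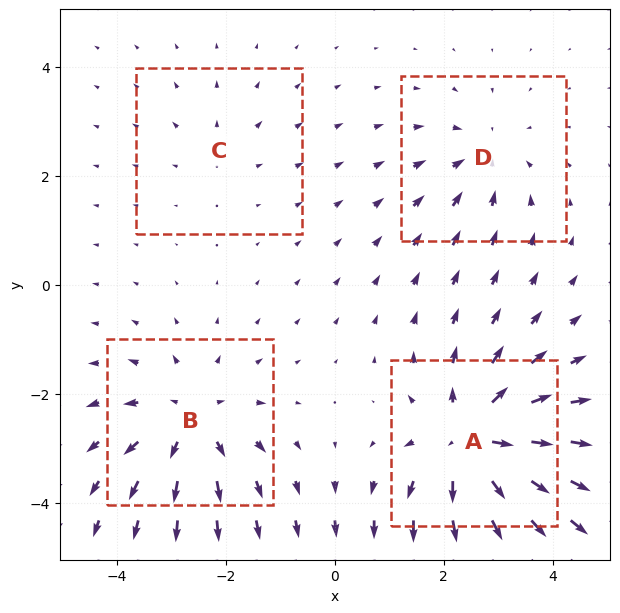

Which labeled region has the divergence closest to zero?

C

Divergence at each region's feature centre — A: about +7, B: about +5, C: about +2, D: about -3. Region C is closest to zero.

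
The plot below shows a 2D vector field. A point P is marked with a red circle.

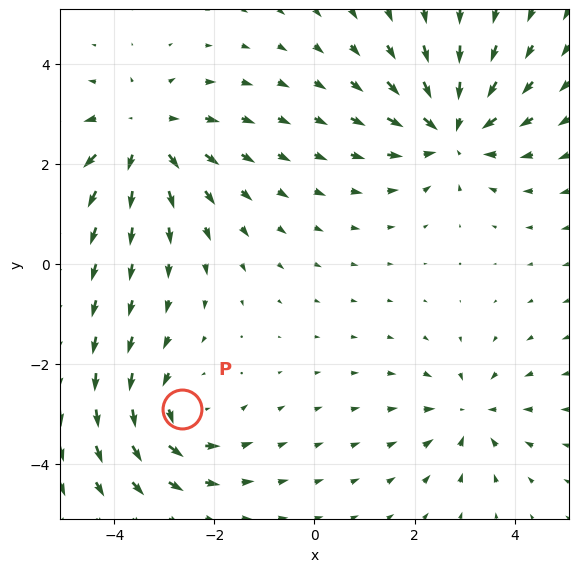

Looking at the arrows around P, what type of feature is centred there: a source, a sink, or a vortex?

At P (-2.6, -2.9) the arrows circulate counterclockwise. Divergence ≈0, curl about +3 — near-zero divergence with nonzero curl is a vortex.

vortex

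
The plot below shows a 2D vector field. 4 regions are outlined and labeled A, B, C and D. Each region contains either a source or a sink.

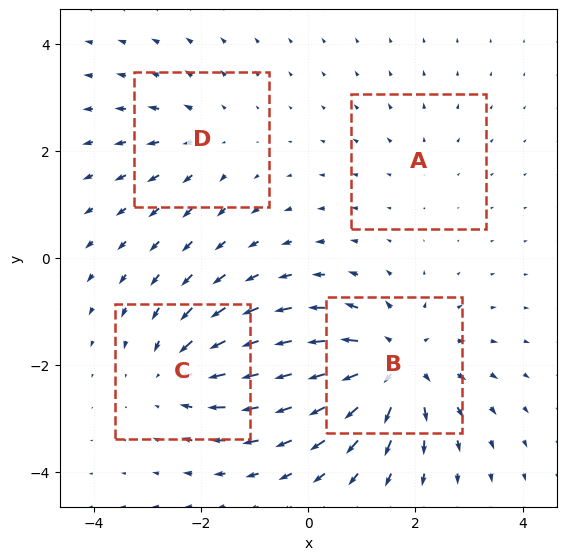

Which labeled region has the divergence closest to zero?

A

Divergence at each region's feature centre — A: about +2, B: about +6, C: about -4, D: about +3. Region A is closest to zero.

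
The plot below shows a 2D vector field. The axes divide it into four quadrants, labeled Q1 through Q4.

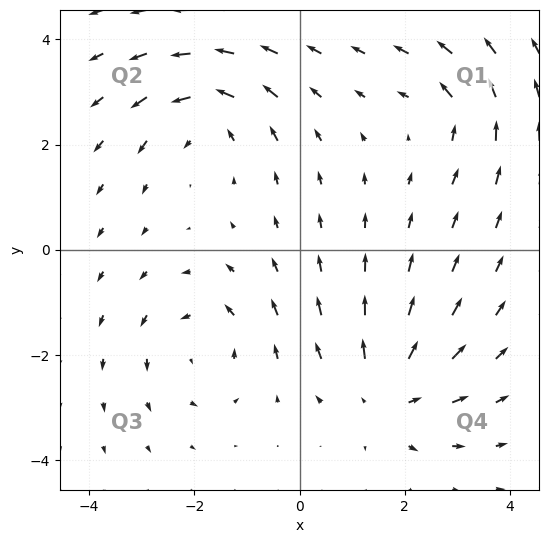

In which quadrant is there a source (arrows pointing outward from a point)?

The source sits at approximately (1.7, -2.8), which lies in quadrant Q4. The divergence there is about +4, positive as expected for a source.

Q4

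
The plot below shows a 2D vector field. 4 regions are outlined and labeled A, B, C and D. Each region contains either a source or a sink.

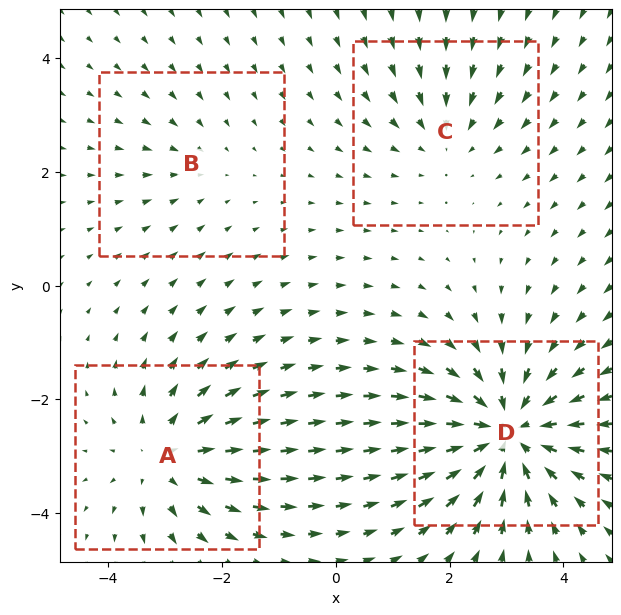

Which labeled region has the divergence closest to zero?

B

Divergence at each region's feature centre — A: about +4, B: about -2, C: about -3, D: about -6. Region B is closest to zero.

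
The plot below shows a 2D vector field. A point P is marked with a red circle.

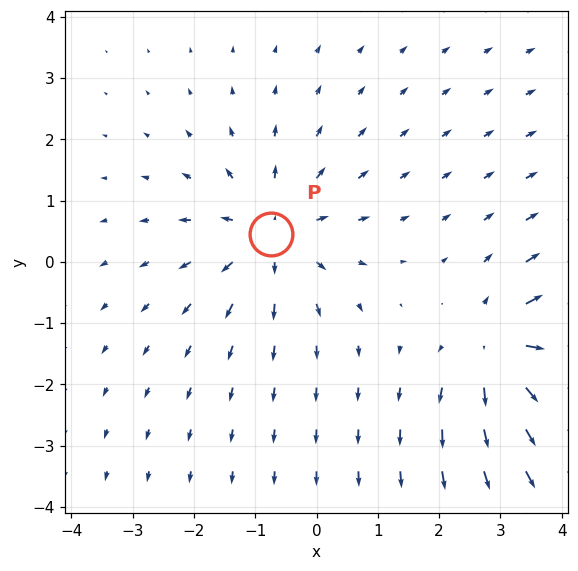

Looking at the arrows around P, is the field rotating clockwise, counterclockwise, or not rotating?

Near P at (-0.7, 0.5) the arrows show no circulation. The curl there is ≈0.

not rotating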